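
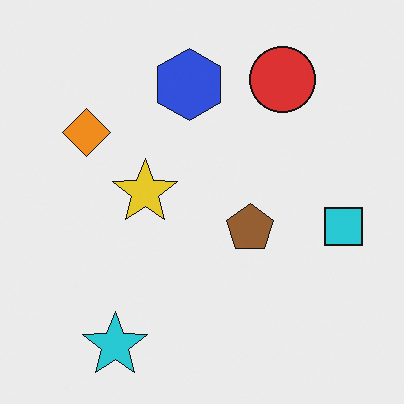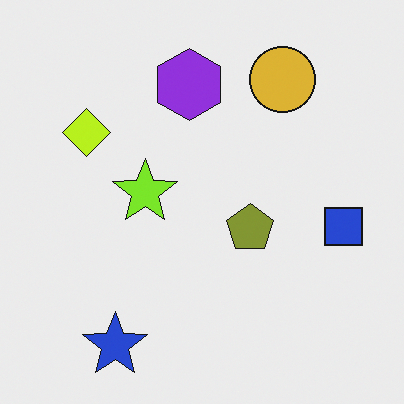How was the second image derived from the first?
This is the original image hue-shifted slightly.

Every shape's color has rotated by the same amount around the hue wheel — a uniform hue shift.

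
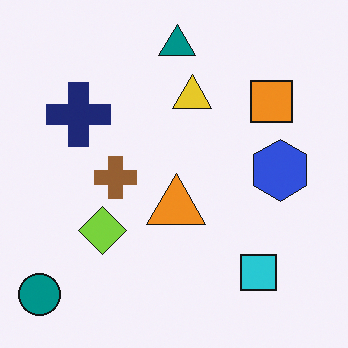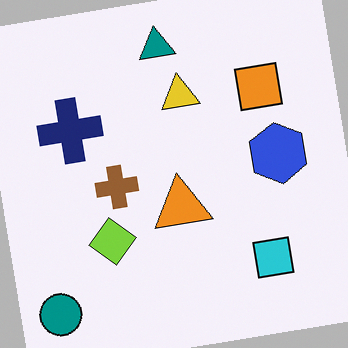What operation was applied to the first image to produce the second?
The second image is the first rotated counter-clockwise by a few degrees.

Every shape is tilted by the same angle and the image corners show triangular fill wedges — a whole-image rotation by a non-right angle.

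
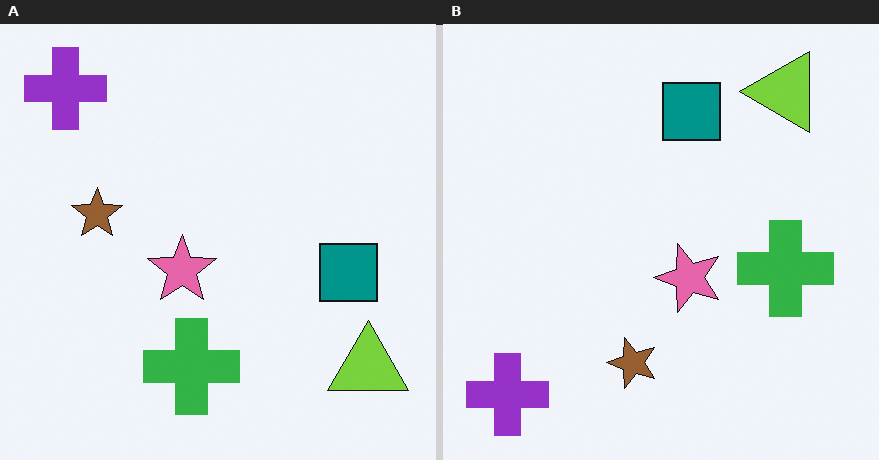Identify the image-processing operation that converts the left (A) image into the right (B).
This is the original image rotated 90° counter-clockwise.

The purple cross sits in the top-left of the left (A) image and the bottom-left of the right (B) — consistent with a whole-image 90° counter-clockwise rotation.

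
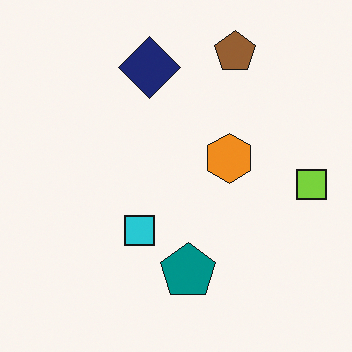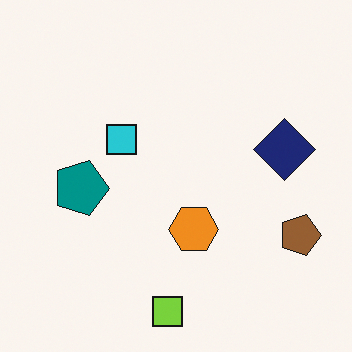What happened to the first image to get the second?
It was rotated 90° clockwise.

The brown pentagon sits in the top-right of the first image and the bottom-right of the second — consistent with a whole-image 90° clockwise rotation.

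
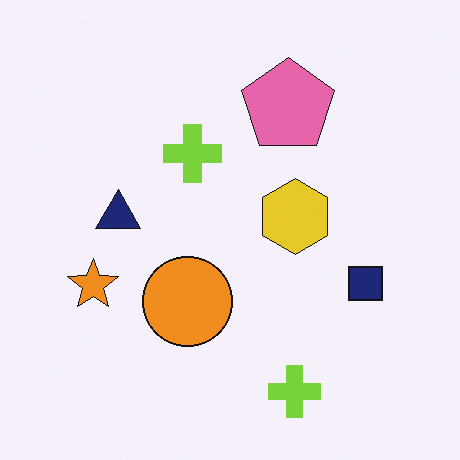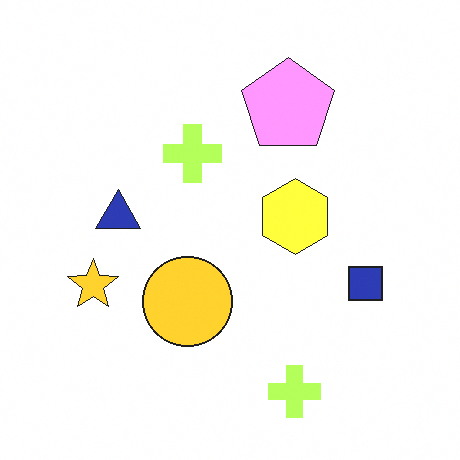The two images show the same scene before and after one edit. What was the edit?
Noticeably brightened.

Every pixel — background and shapes alike — is uniformly brightened.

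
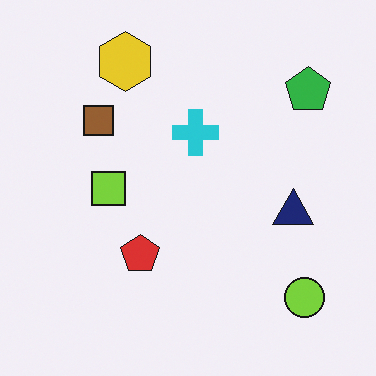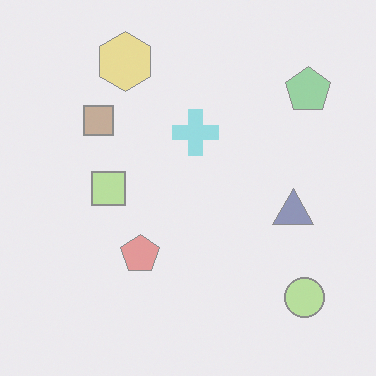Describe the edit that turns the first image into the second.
The second image is the first given much lower contrast.

Tones are pushed toward mid-grey across the whole image — a global contrast change.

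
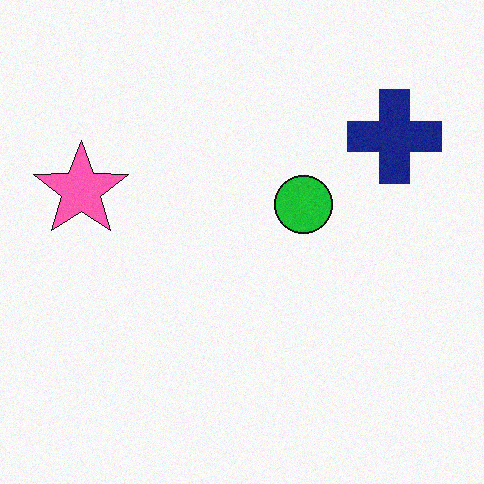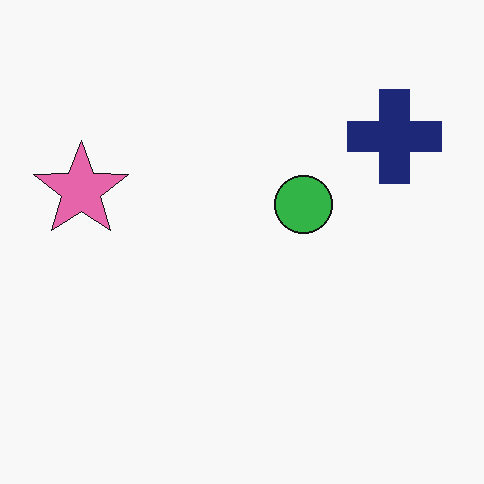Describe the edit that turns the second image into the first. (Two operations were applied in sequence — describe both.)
The transformation is: slightly oversaturated, then degraded with light additive noise.

All colors are more vivid — a global saturation change. Random speckle covers the whole image, including the flat background.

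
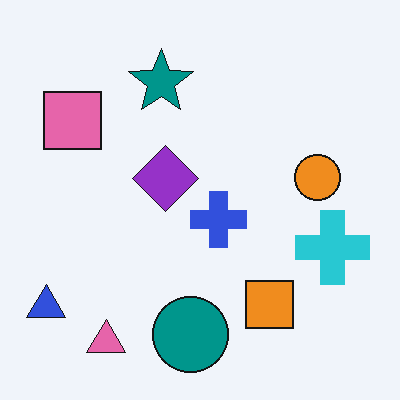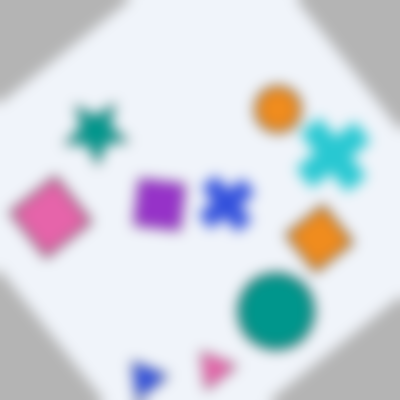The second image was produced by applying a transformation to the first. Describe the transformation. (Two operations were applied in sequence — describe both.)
This is the original image rotated counter-clockwise by a large amount — several tens of degrees, then strongly gaussian-blurred.

Every shape is tilted by the same angle and the image corners show triangular fill wedges — a whole-image rotation by a non-right angle. Shape edges and outlines are uniformly softened across the whole image.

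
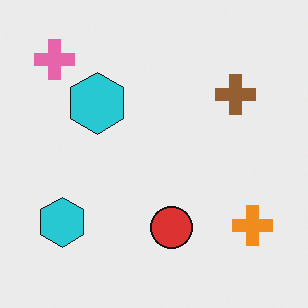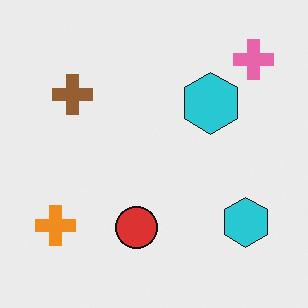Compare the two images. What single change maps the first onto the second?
It was flipped horizontally (left ↔ right).

The pink cross is in the top-left of the first image and the top-right of the second — shapes on opposite sides of the vertical midline have swapped in a mirror flip.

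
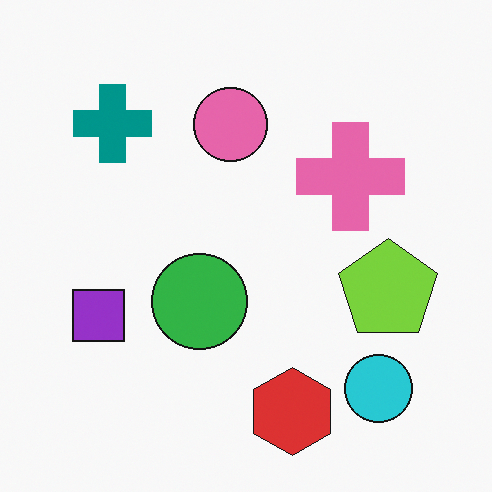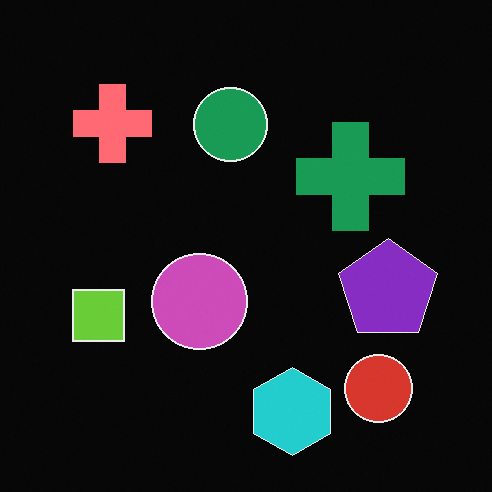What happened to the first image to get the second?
Color-inverted (negative).

The light background has become dark and every shape's color is its complement — a photographic negative.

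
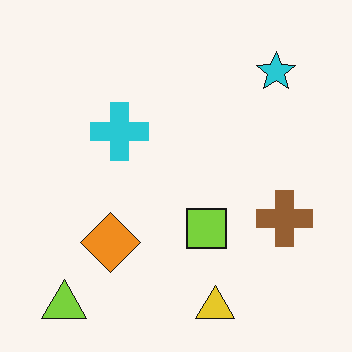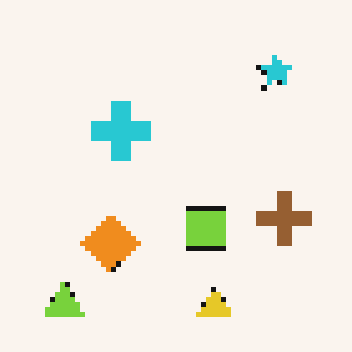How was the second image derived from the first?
The image was lightly pixelated (a mild mosaic effect).

Shapes are reduced to large square blocks; fine edges and outlines are lost — a downscale-then-upscale (mosaic) effect.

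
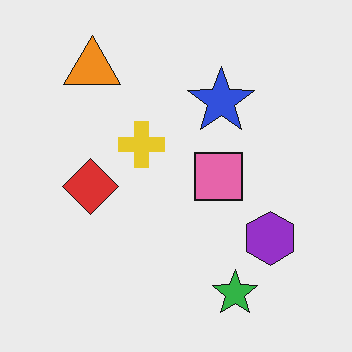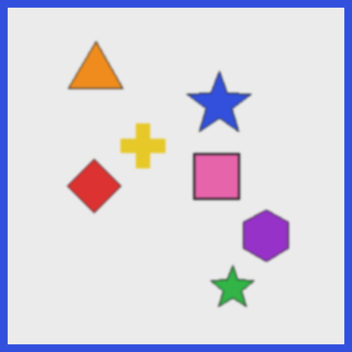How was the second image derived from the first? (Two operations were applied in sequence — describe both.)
The second image is the first slightly softened, then framed with a blue border.

Shape edges and outlines are uniformly softened across the whole image. A solid blue frame runs around the edge of the second image, with the content slightly shrunk inside it.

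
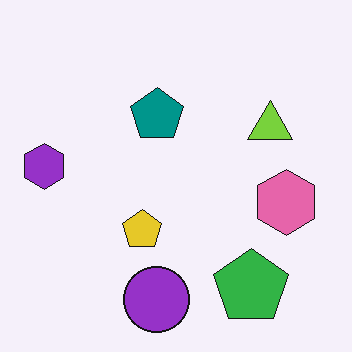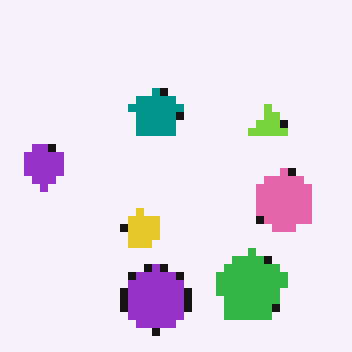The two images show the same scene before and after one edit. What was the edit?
The transformation is: moderately pixelated.

Shapes are reduced to large square blocks; fine edges and outlines are lost — a downscale-then-upscale (mosaic) effect.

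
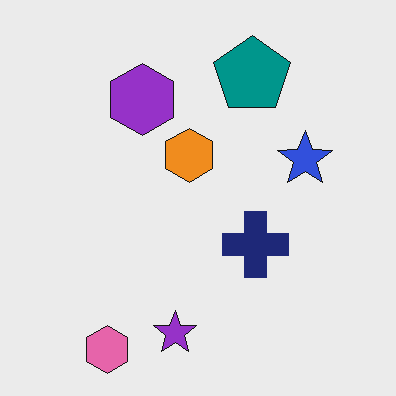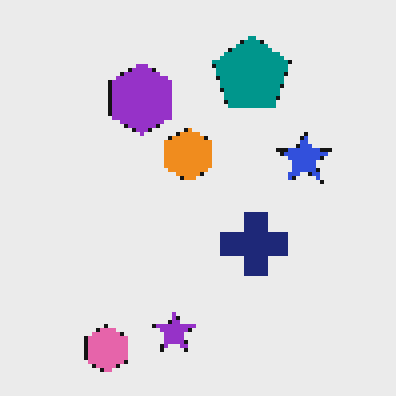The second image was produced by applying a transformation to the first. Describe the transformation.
Mildly pixelated.

Shapes are reduced to large square blocks; fine edges and outlines are lost — a downscale-then-upscale (mosaic) effect.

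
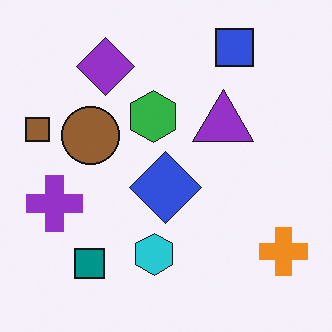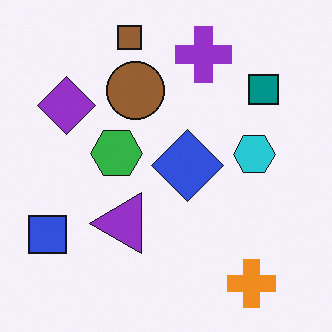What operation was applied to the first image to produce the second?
The second image is the first transposed (reflected across the top-left ↔ bottom-right diagonal).

Shapes have swapped their row and column positions — what was in the top-right is now in the bottom-left — a diagonal reflection.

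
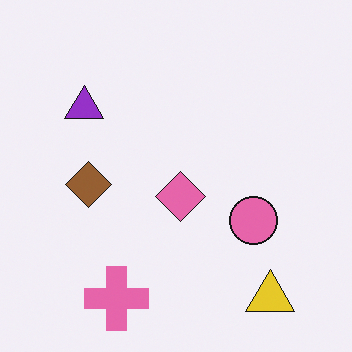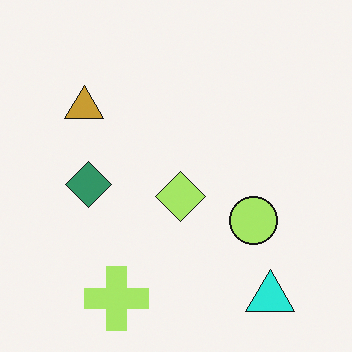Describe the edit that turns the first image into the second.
The transformation is: hue-shifted through roughly a third of the color wheel.

Every shape's color has rotated by the same amount around the hue wheel — a uniform hue shift.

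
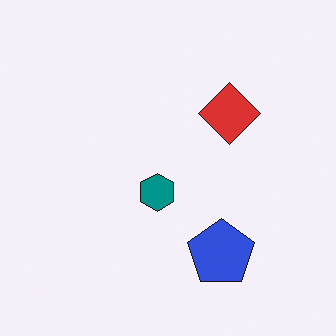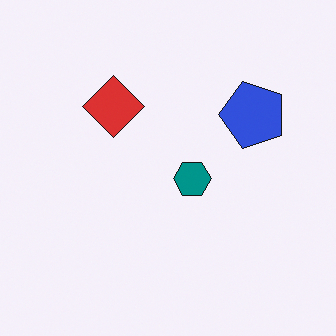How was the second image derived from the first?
The second image is the first rotated 90° counter-clockwise.

The blue pentagon sits in the bottom of the first image and the right of the second — consistent with a whole-image 90° counter-clockwise rotation.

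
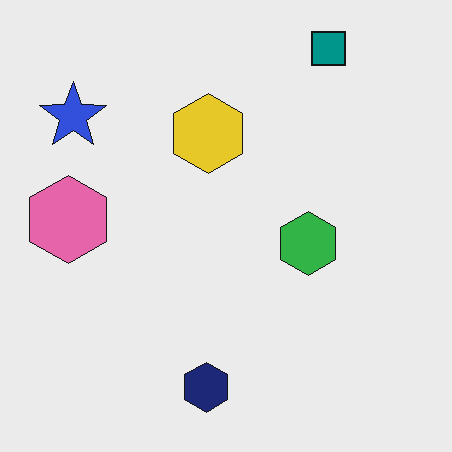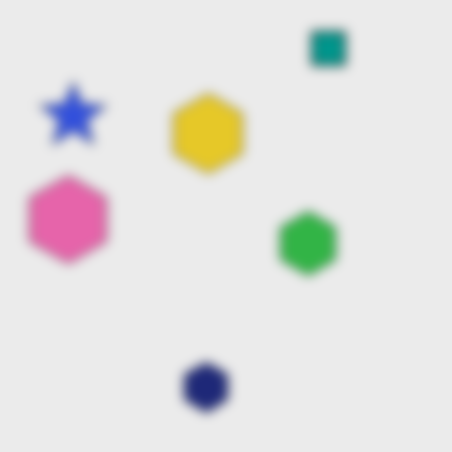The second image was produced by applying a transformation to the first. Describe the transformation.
This is the original image heavily blurred.

Shape edges and outlines are uniformly softened across the whole image.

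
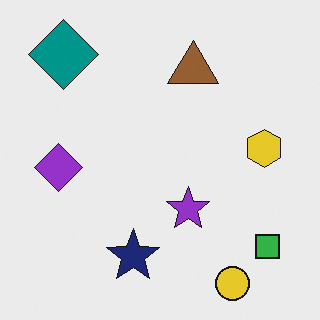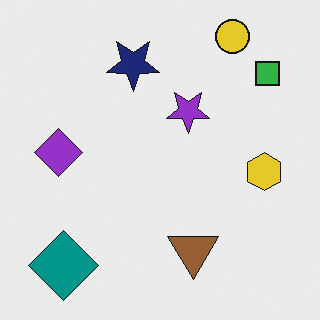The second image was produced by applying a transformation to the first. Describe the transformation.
The transformation is: flipped vertically (top ↔ bottom).

The yellow circle is in the bottom-right of the first image and the top-right of the second — shapes on opposite sides of the horizontal midline have swapped in a mirror flip.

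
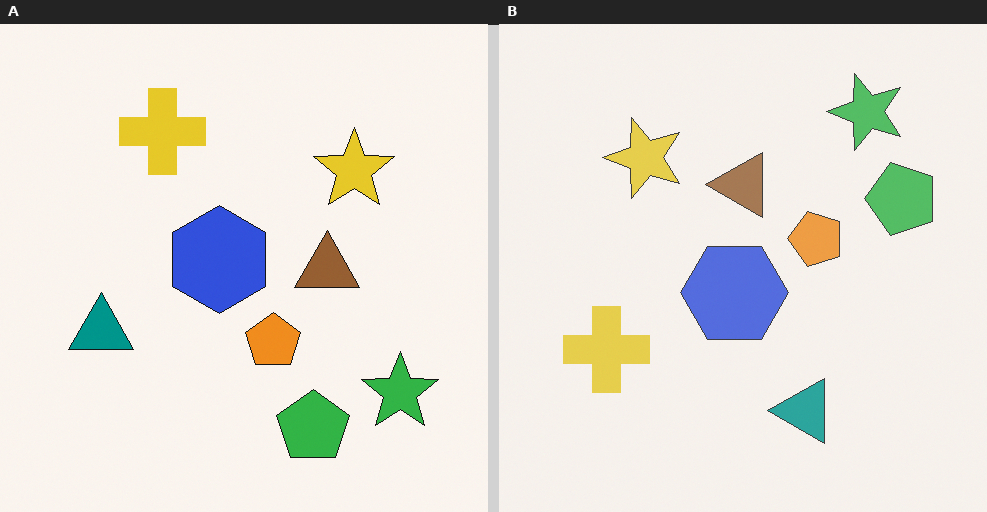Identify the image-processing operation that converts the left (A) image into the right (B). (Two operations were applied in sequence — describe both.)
Rotated 90° counter-clockwise, then given slightly reduced contrast.

The green star sits in the bottom-right of the left (A) image and the top-right of the right (B) — consistent with a whole-image 90° counter-clockwise rotation. Tones are pushed toward mid-grey across the whole image — a global contrast change.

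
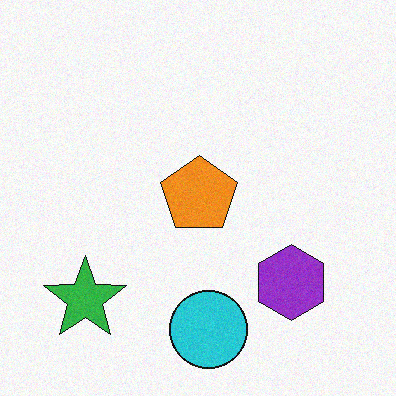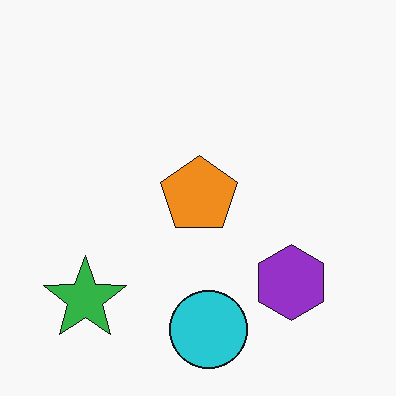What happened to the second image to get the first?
The transformation is: degraded with a light layer of grain.

Random speckle covers the whole image, including the flat background.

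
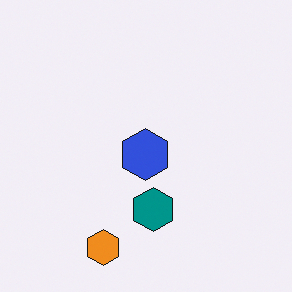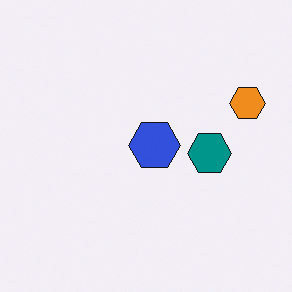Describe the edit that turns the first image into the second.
This is the original image transposed (reflected across the top-left ↔ bottom-right diagonal).

Shapes have swapped their row and column positions — what was in the top-right is now in the bottom-left — a diagonal reflection.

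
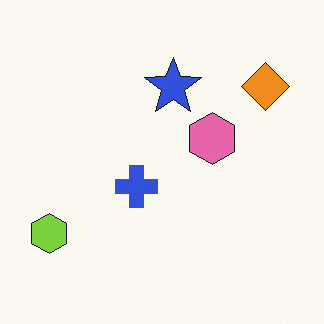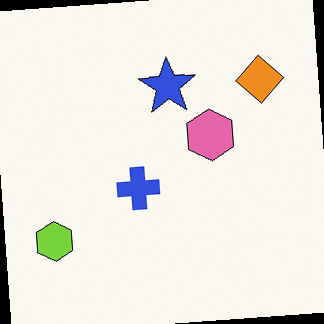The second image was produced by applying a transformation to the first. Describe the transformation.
The image was rotated counter-clockwise by a slight angle.

Every shape is tilted by the same angle and the image corners show triangular fill wedges — a whole-image rotation by a non-right angle.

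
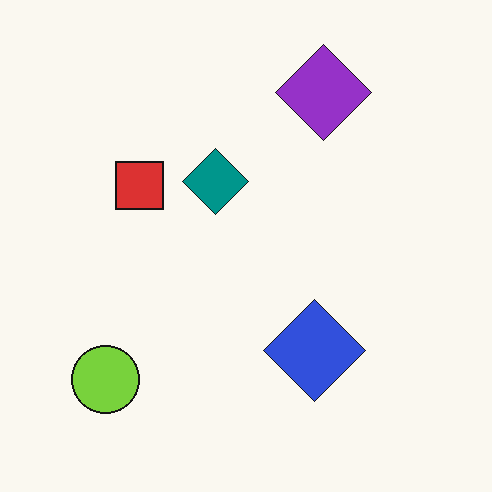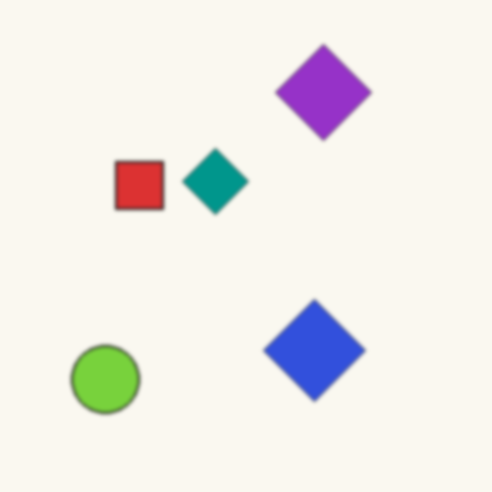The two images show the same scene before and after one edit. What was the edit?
It was lightly blurred.

Shape edges and outlines are uniformly softened across the whole image.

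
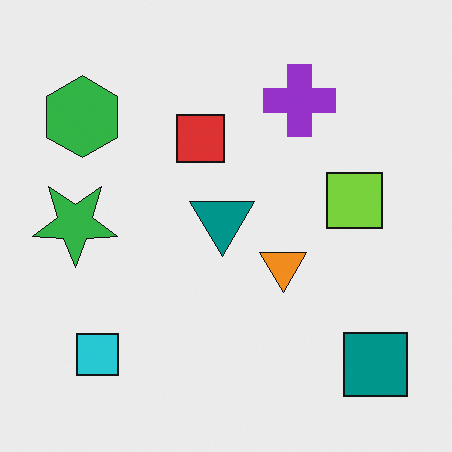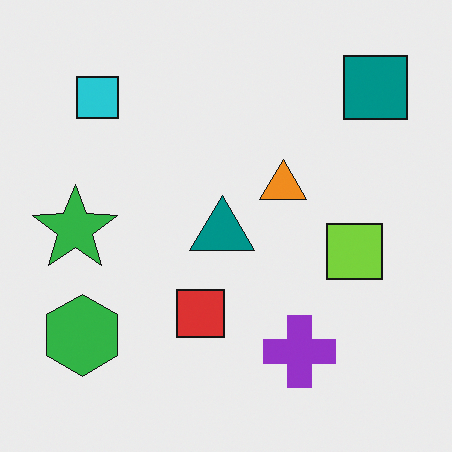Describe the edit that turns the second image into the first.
The transformation is: flipped vertically (top ↔ bottom).

The teal square is in the top-right of the second image and the bottom-right of the first — shapes on opposite sides of the horizontal midline have swapped in a mirror flip.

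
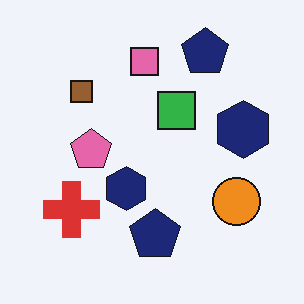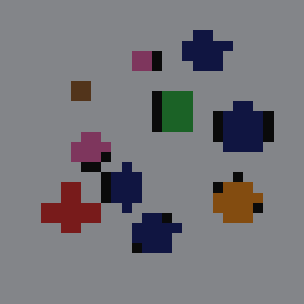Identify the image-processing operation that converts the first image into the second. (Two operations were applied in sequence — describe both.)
It was substantially darkened, then coarsely pixelated.

Every pixel — background and shapes alike — is uniformly darkened. Shapes are reduced to large square blocks; fine edges and outlines are lost — a downscale-then-upscale (mosaic) effect.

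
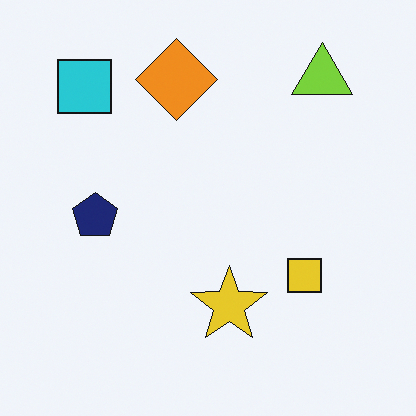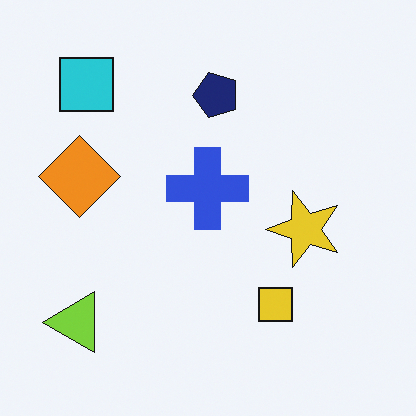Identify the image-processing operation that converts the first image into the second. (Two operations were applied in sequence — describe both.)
Transposed (reflected across the top-left ↔ bottom-right diagonal), then overlaid with an additional blue cross.

Shapes have swapped their row and column positions — what was in the top-right is now in the bottom-left — a diagonal reflection. A blue cross appears in the second image that is absent from the first.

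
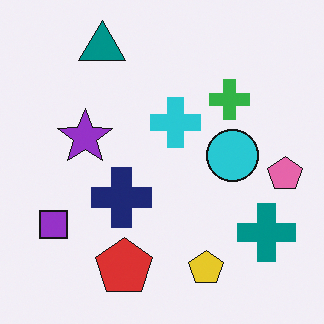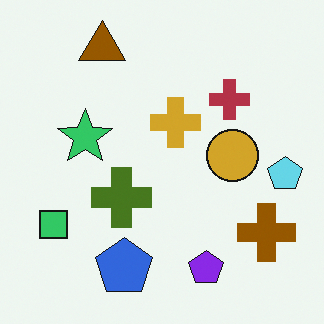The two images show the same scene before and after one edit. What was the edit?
Hue-shifted through roughly half the color wheel.

Every shape's color has rotated by the same amount around the hue wheel — a uniform hue shift.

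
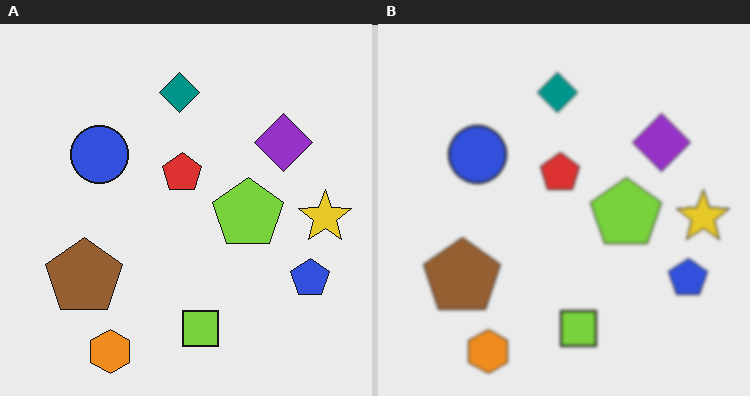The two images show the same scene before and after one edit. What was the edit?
The image was slightly softened.

Shape edges and outlines are uniformly softened across the whole image.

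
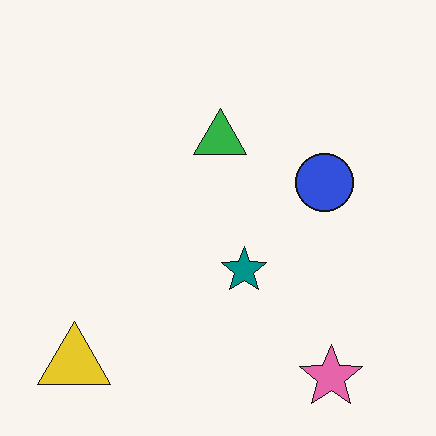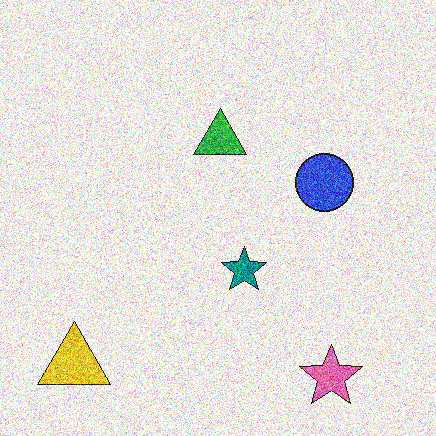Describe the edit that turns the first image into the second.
The second image is the first degraded with heavy additive noise.

Random speckle covers the whole image, including the flat background.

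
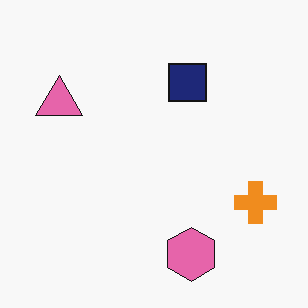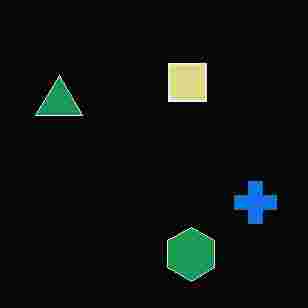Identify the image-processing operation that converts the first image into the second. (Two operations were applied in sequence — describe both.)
The transformation is: heavily JPEG-compressed with obvious blocking artifacts, then color-inverted (negative).

Blocky 8×8 compression artifacts appear around shape edges and the flat background shows ringing — characteristic JPEG degradation. The light background has become dark and every shape's color is its complement — a photographic negative.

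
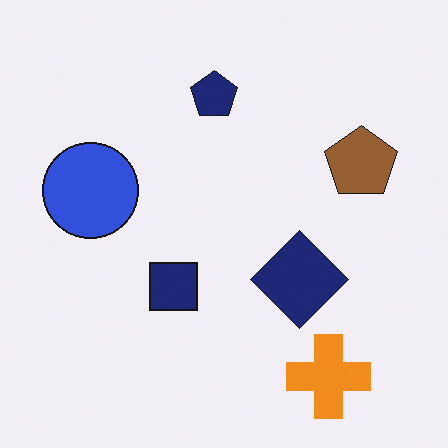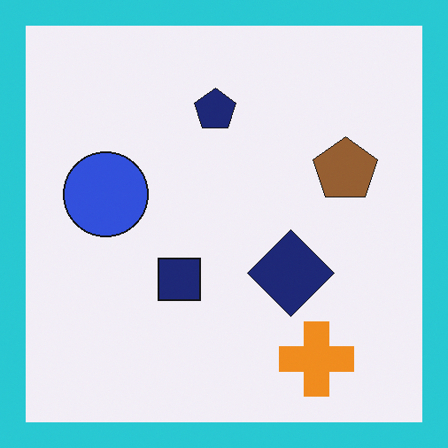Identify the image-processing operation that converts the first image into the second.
It was framed with a cyan border.

A solid cyan frame runs around the edge of the second image, with the content slightly shrunk inside it.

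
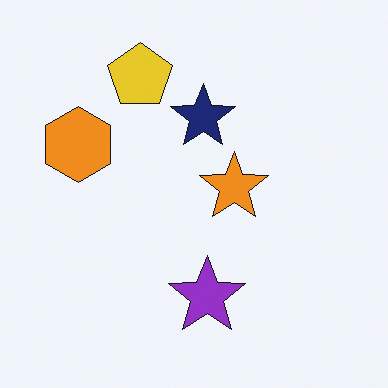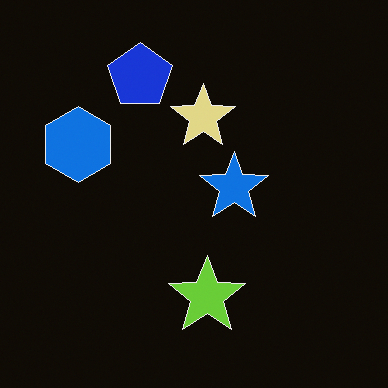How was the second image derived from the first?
It was color-inverted (negative).

The light background has become dark and every shape's color is its complement — a photographic negative.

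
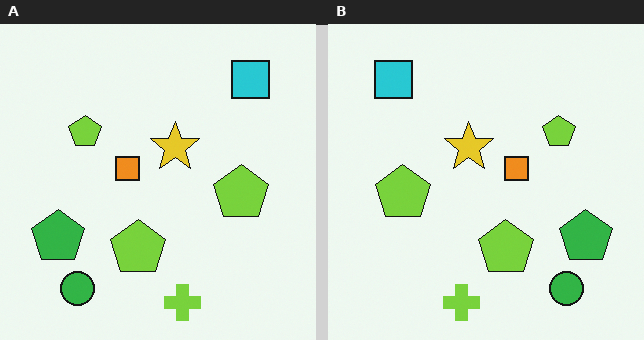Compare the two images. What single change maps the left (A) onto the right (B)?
Flipped horizontally (left ↔ right).

The green pentagon is in the bottom-left of the left (A) image and the bottom-right of the right (B) — shapes on opposite sides of the vertical midline have swapped in a mirror flip.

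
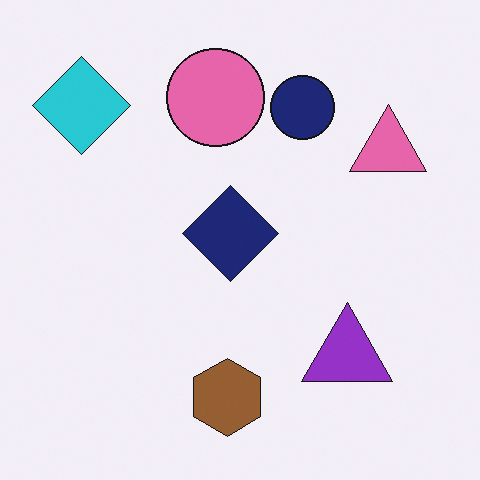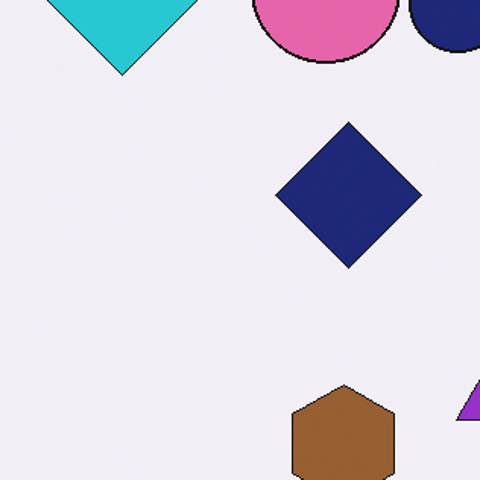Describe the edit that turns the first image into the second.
It was cropped slightly and scaled back up.

The visible shapes are larger and the field of view is narrower; shapes near the original edges may be partly or wholly outside the frame — a crop-and-rescale.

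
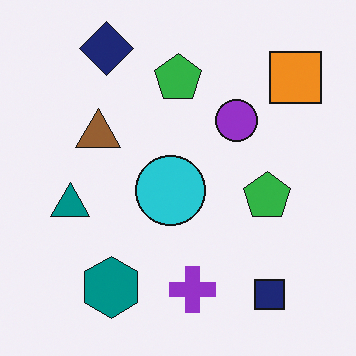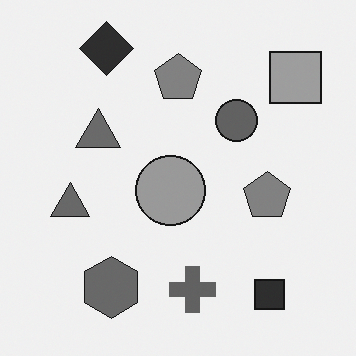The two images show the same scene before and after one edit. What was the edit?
The second image is the first converted to grayscale.

All color is removed — every shape is now a shade of grey.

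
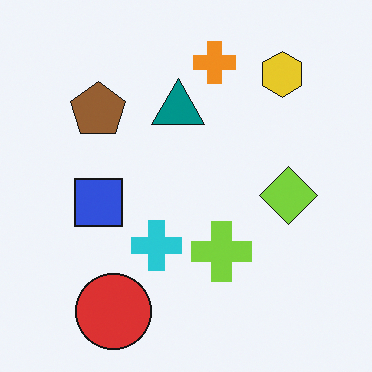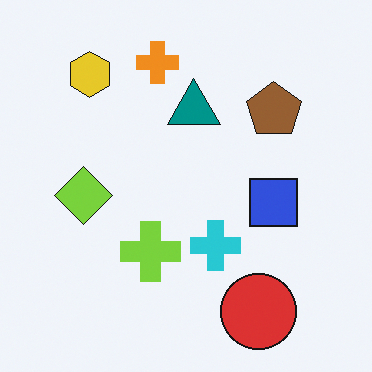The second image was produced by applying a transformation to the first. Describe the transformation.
The second image is the first flipped horizontally (left ↔ right).

The lime diamond is in the right of the first image and the left of the second — shapes on opposite sides of the vertical midline have swapped in a mirror flip.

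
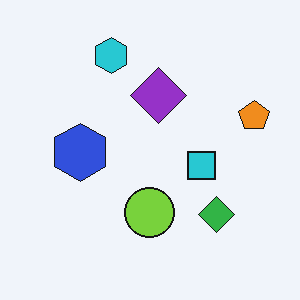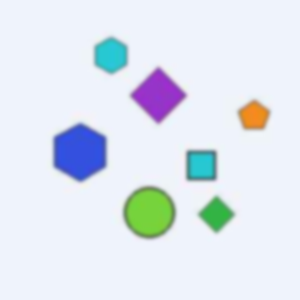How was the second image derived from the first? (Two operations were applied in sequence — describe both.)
The second image is the first given moderate JPEG compression, then given a subtle gaussian blur.

Blocky 8×8 compression artifacts appear around shape edges and the flat background shows ringing — characteristic JPEG degradation. Shape edges and outlines are uniformly softened across the whole image.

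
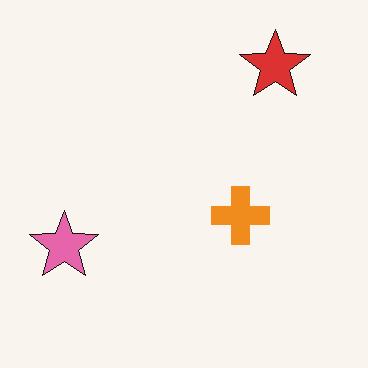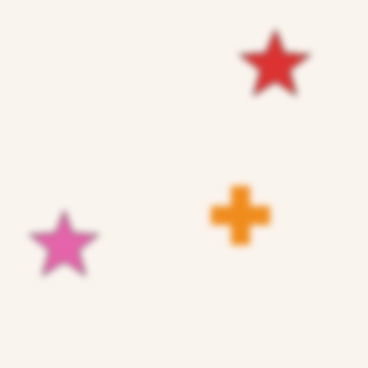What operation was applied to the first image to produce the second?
It was noticeably gaussian-blurred.

Shape edges and outlines are uniformly softened across the whole image.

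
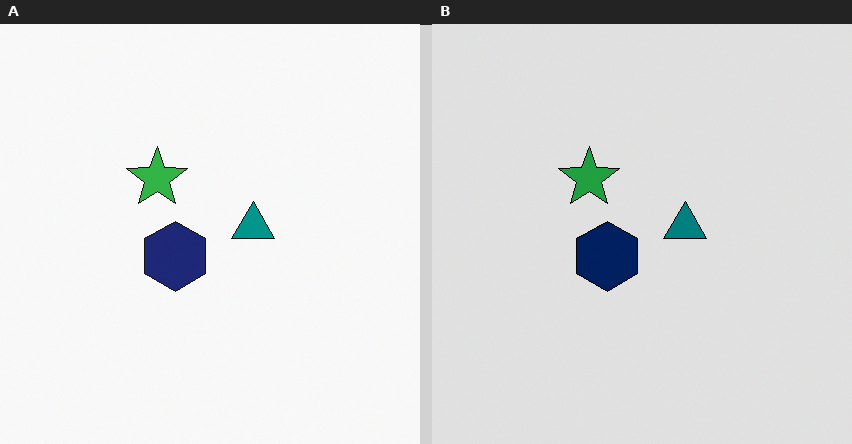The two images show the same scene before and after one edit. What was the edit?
The right (B) image is the left (A) posterized to a reduced palette.

Each flat color has snapped to a coarser quantized level — most visibly, the near-white background has dropped to a flat grey.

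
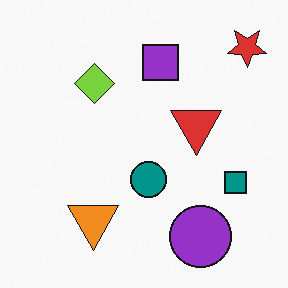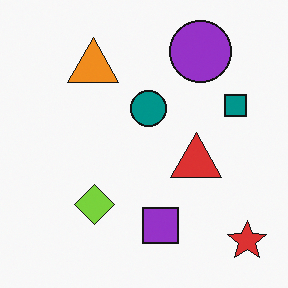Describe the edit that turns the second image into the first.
Flipped vertically (top ↔ bottom).

The red star is in the bottom-right of the second image and the top-right of the first — shapes on opposite sides of the horizontal midline have swapped in a mirror flip.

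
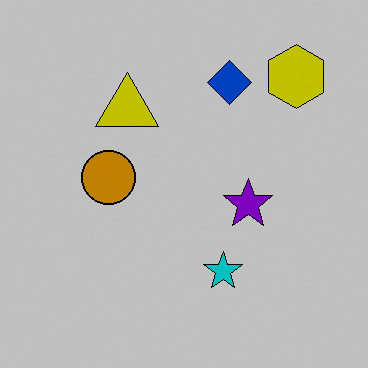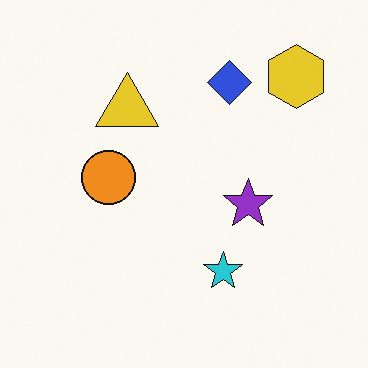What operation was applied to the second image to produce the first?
The image was aggressively posterized.

Each flat color has snapped to a coarser quantized level — most visibly, the near-white background has dropped to a flat grey.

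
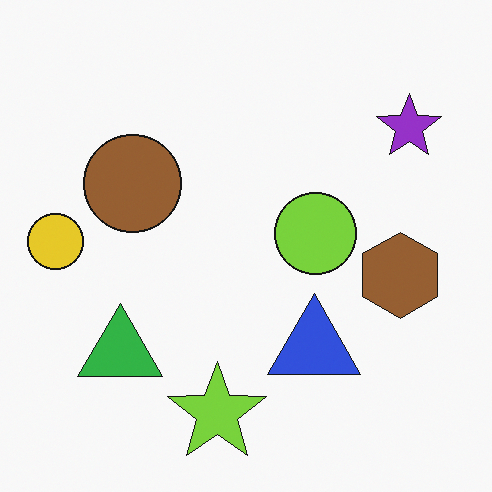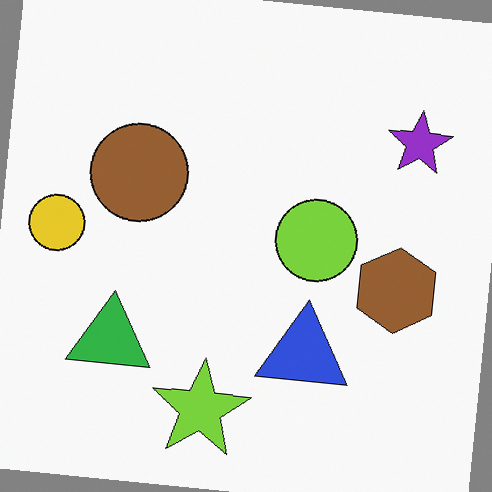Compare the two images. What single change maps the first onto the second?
Rotated clockwise by a slight angle.

Every shape is tilted by the same angle and the image corners show triangular fill wedges — a whole-image rotation by a non-right angle.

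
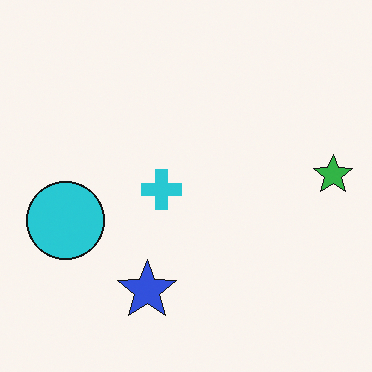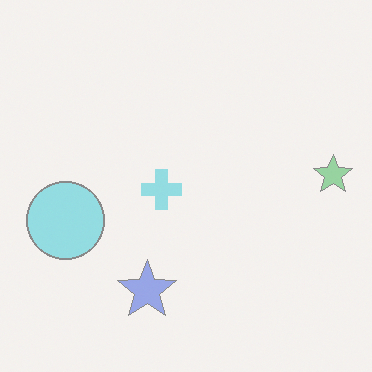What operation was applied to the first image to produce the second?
The image was washed out (contrast reduced).

Tones are pushed toward mid-grey across the whole image — a global contrast change.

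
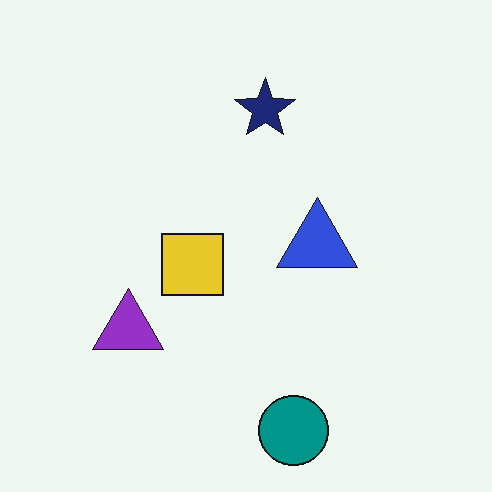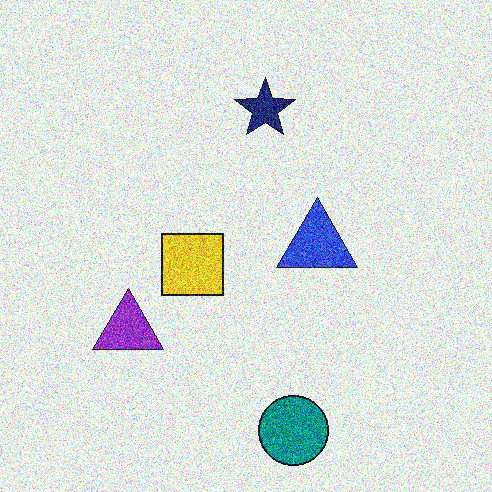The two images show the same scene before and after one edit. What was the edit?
The transformation is: degraded with a thick layer of grain.

Random speckle covers the whole image, including the flat background.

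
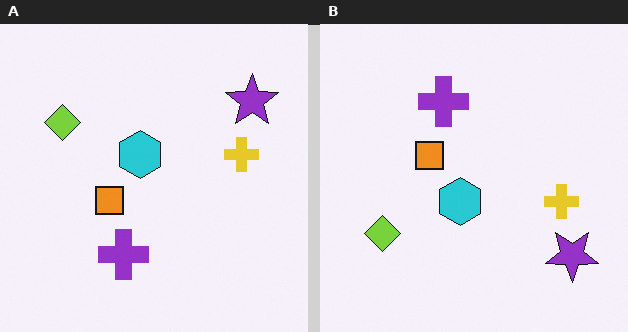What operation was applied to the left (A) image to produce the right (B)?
Flipped vertically (top ↔ bottom).

The purple star is in the top-right of the left (A) image and the bottom-right of the right (B) — shapes on opposite sides of the horizontal midline have swapped in a mirror flip.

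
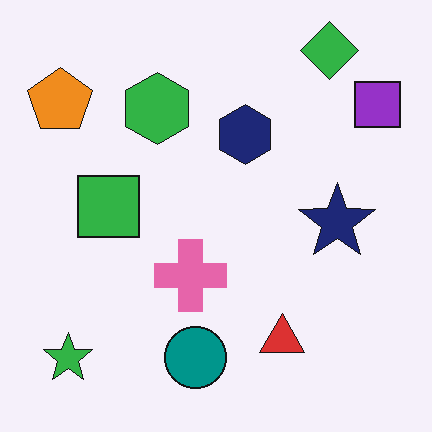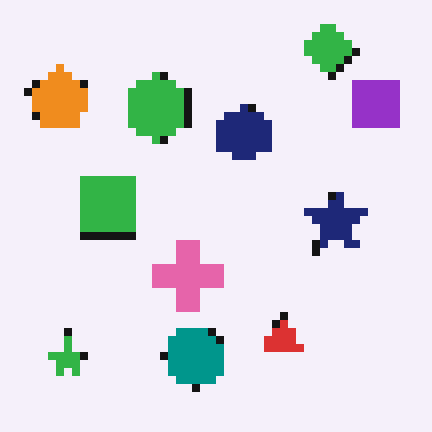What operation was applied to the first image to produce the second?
The image was moderately pixelated.

Shapes are reduced to large square blocks; fine edges and outlines are lost — a downscale-then-upscale (mosaic) effect.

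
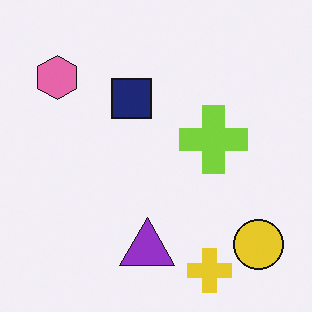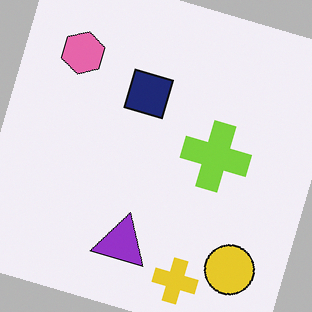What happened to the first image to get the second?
This is the original image rotated clockwise by a moderate amount.

Every shape is tilted by the same angle and the image corners show triangular fill wedges — a whole-image rotation by a non-right angle.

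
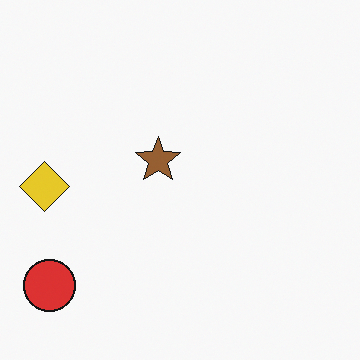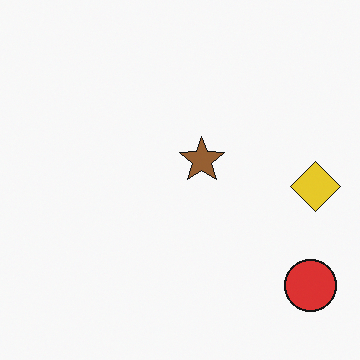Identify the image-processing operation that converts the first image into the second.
The second image is the first flipped horizontally (left ↔ right).

The yellow diamond is in the left of the first image and the right of the second — shapes on opposite sides of the vertical midline have swapped in a mirror flip.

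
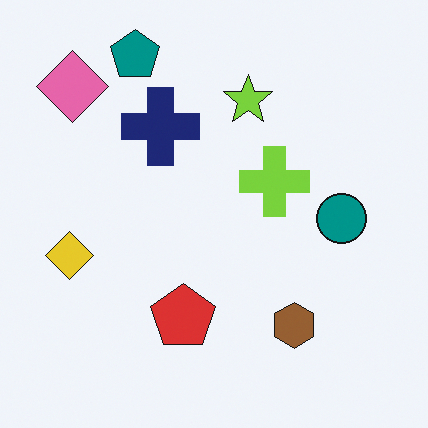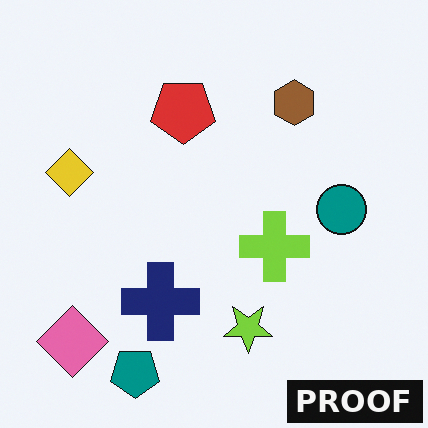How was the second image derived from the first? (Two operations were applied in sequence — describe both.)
It was flipped vertically (top ↔ bottom), then watermarked with the text "PROOF" in the lower-right corner.

The teal pentagon is in the top-left of the first image and the bottom-left of the second — shapes on opposite sides of the horizontal midline have swapped in a mirror flip. A dark label reading "PROOF" appears in the lower-right corner.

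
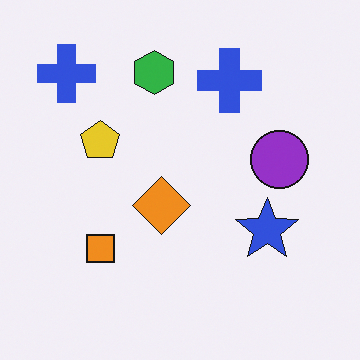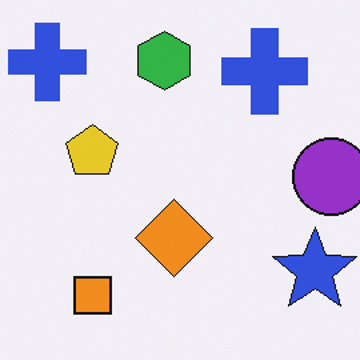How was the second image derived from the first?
The second image is the first cropped to a modestly smaller region and rescaled.

The visible shapes are larger and the field of view is narrower; shapes near the original edges may be partly or wholly outside the frame — a crop-and-rescale.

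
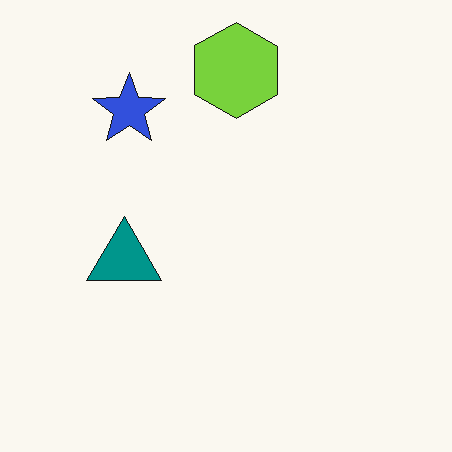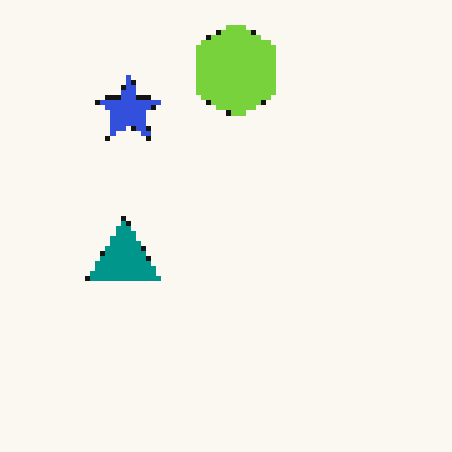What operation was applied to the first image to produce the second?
It was mildly pixelated.

Shapes are reduced to large square blocks; fine edges and outlines are lost — a downscale-then-upscale (mosaic) effect.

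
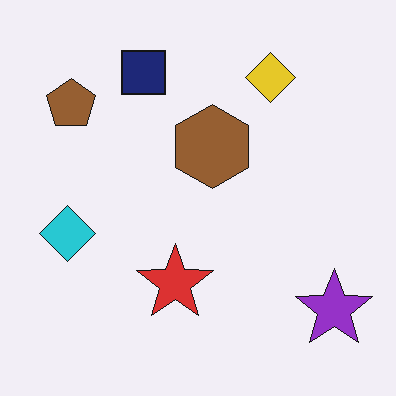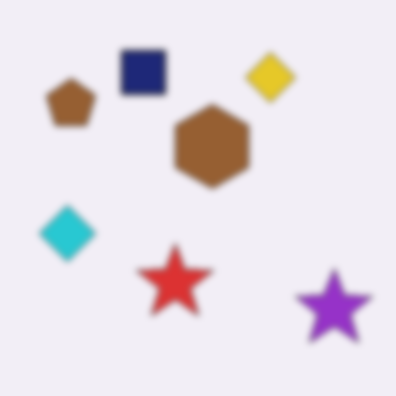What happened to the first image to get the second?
The transformation is: moderately blurred.

Shape edges and outlines are uniformly softened across the whole image.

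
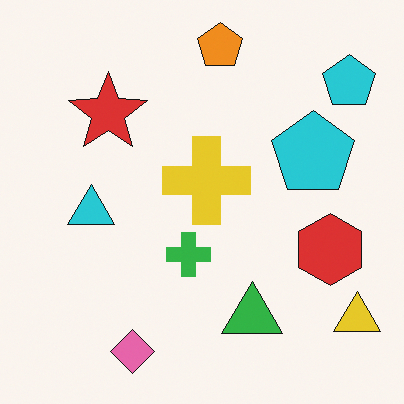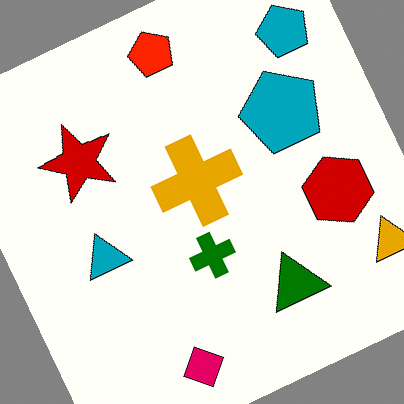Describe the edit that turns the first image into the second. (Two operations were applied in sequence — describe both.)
The transformation is: given much higher contrast, then rotated counter-clockwise by a clearly visible amount.

Tones are pushed away from mid-grey across the whole image — a global contrast change. Every shape is tilted by the same angle and the image corners show triangular fill wedges — a whole-image rotation by a non-right angle.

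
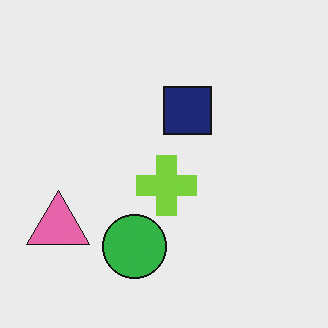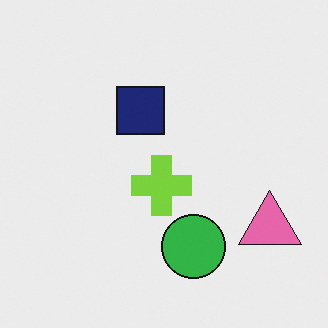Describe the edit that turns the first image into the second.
Flipped horizontally (left ↔ right).

The pink triangle is in the bottom-left of the first image and the bottom-right of the second — shapes on opposite sides of the vertical midline have swapped in a mirror flip.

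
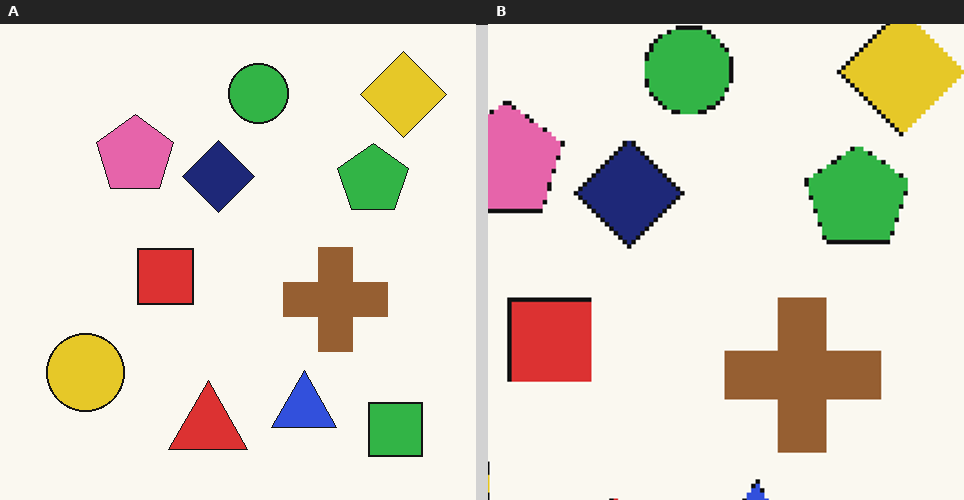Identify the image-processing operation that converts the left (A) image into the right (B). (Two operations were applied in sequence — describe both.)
Lightly pixelated (a mild mosaic effect), then cropped to a modestly smaller region and rescaled.

Shapes are reduced to large square blocks; fine edges and outlines are lost — a downscale-then-upscale (mosaic) effect. The visible shapes are larger and the field of view is narrower; shapes near the original edges may be partly or wholly outside the frame — a crop-and-rescale.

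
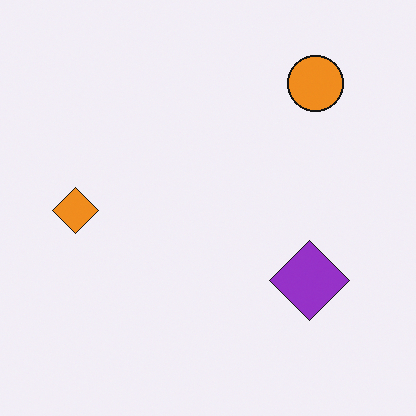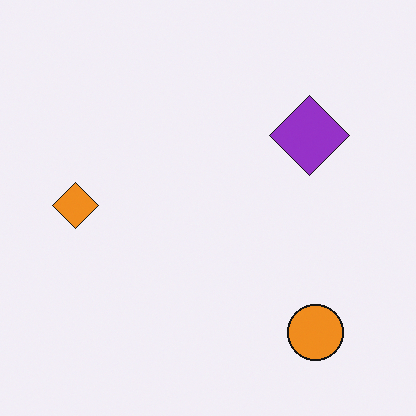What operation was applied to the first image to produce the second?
This is the original image flipped vertically (top ↔ bottom).

The orange circle is in the top-right of the first image and the bottom-right of the second — shapes on opposite sides of the horizontal midline have swapped in a mirror flip.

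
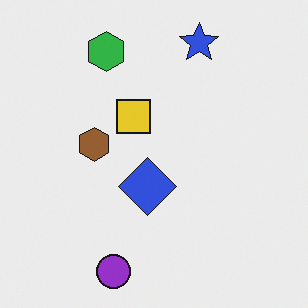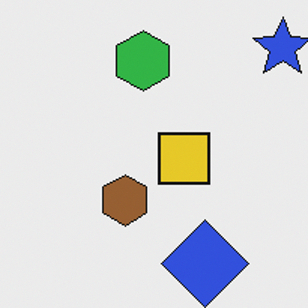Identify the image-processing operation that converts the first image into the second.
The second image is the first cropped slightly and scaled back up.

The visible shapes are larger and the field of view is narrower; shapes near the original edges may be partly or wholly outside the frame — a crop-and-rescale.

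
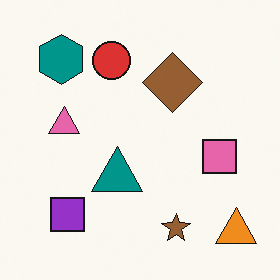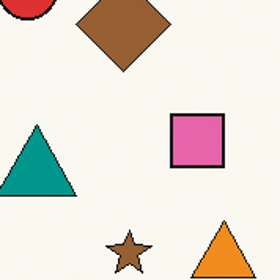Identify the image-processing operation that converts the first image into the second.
It was cropped to a modestly smaller region and rescaled.

The visible shapes are larger and the field of view is narrower; shapes near the original edges may be partly or wholly outside the frame — a crop-and-rescale.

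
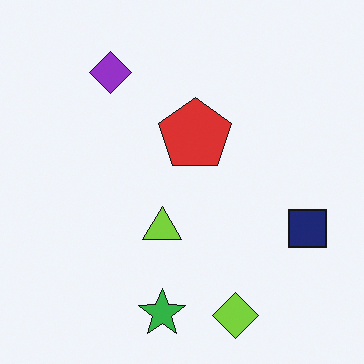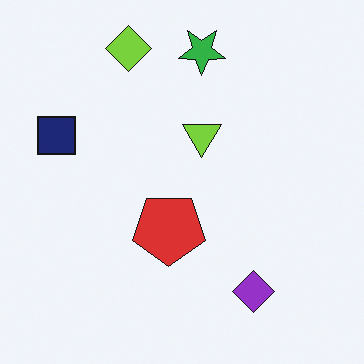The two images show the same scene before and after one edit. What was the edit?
This is the original image rotated 180°.

The lime diamond sits in the bottom of the first image and the top of the second — consistent with a whole-image 180° rotation.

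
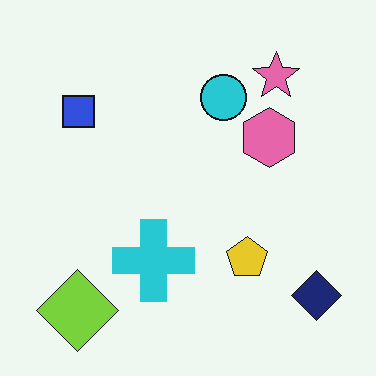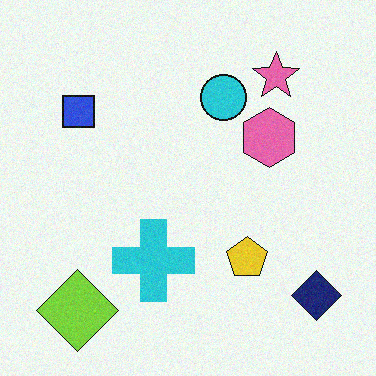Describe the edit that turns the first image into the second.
The transformation is: degraded with a light layer of grain.

Random speckle covers the whole image, including the flat background.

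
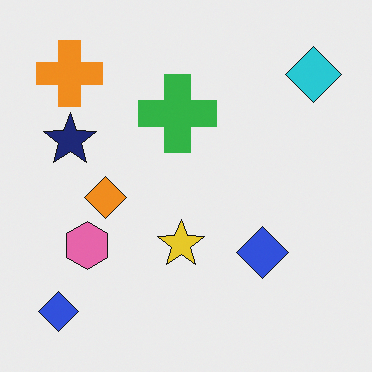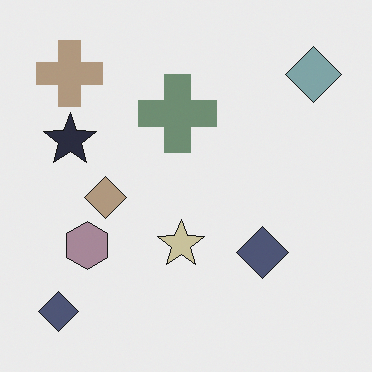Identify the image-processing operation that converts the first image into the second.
Made much more muted (saturation change).

All colors are more muted and greyish — a global saturation change.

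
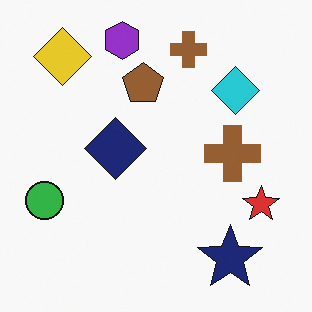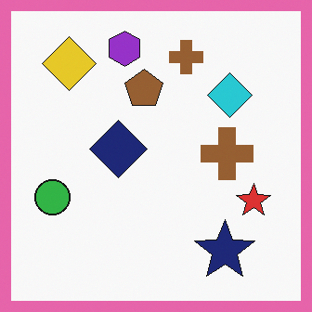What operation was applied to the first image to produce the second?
The second image is the first framed with a pink border.

A solid pink frame runs around the edge of the second image, with the content slightly shrunk inside it.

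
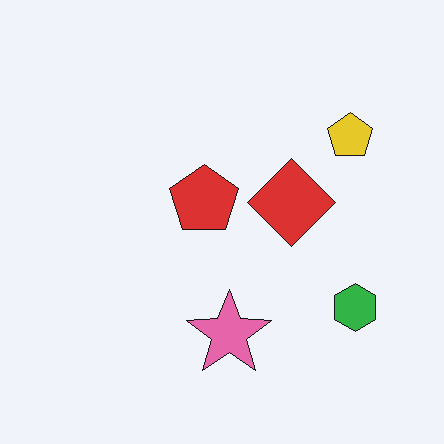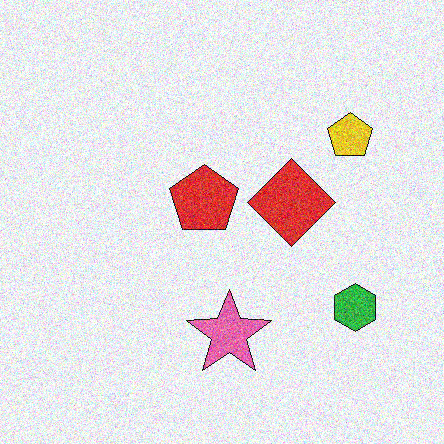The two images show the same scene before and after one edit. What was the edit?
The second image is the first degraded with strong gaussian noise.

Random speckle covers the whole image, including the flat background.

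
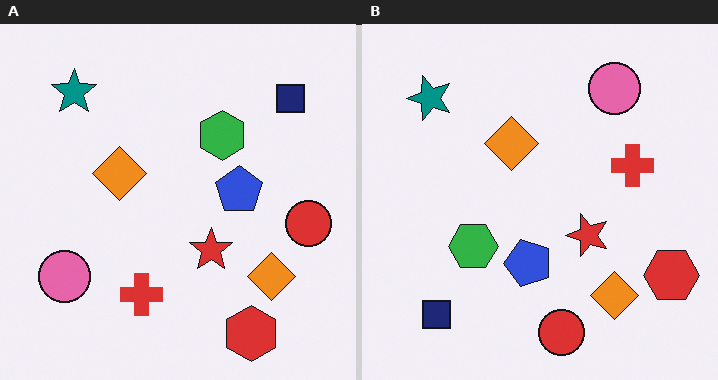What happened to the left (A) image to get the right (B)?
It was transposed (reflected across the top-left ↔ bottom-right diagonal).

Shapes have swapped their row and column positions — what was in the top-right is now in the bottom-left — a diagonal reflection.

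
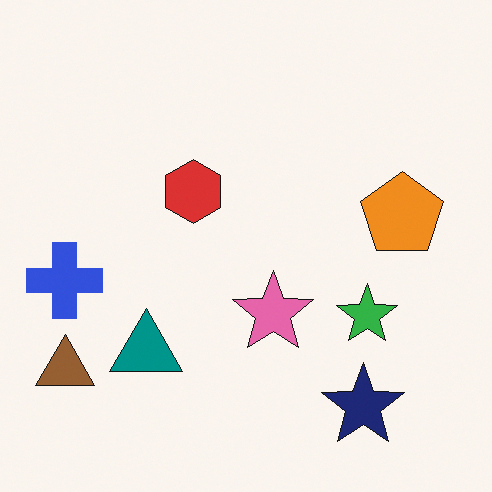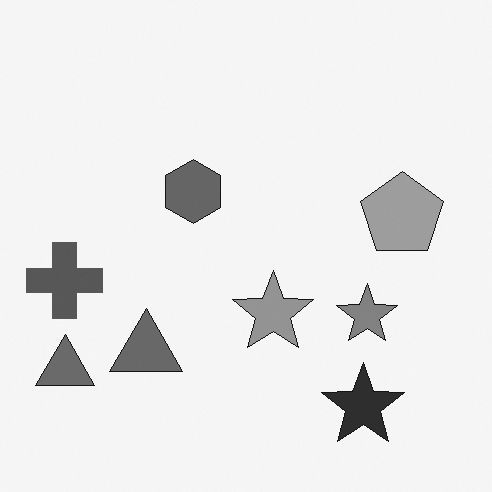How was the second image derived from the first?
This is the original image converted to grayscale.

All color is removed — every shape is now a shade of grey.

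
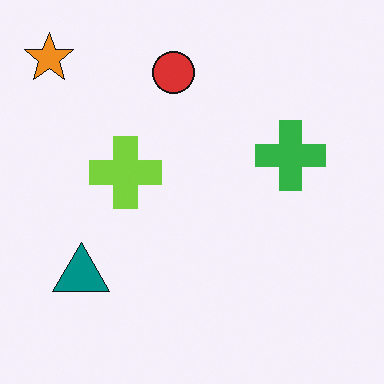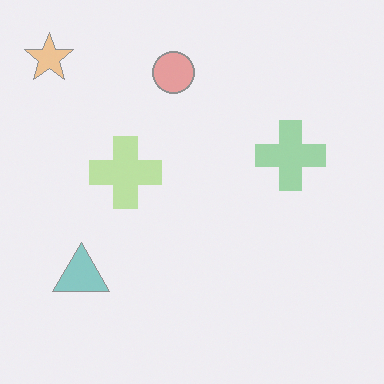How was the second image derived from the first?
The second image is the first given much lower contrast.

Tones are pushed toward mid-grey across the whole image — a global contrast change.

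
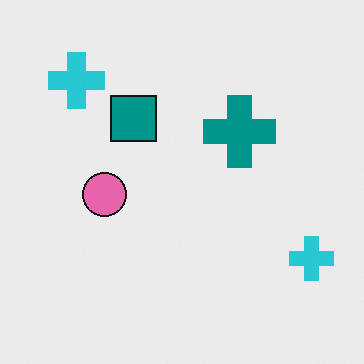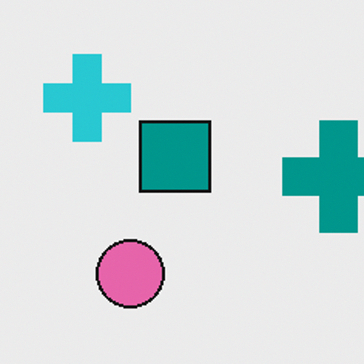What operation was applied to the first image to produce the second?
The image was cropped to a modestly smaller region and rescaled.

The visible shapes are larger and the field of view is narrower; shapes near the original edges may be partly or wholly outside the frame — a crop-and-rescale.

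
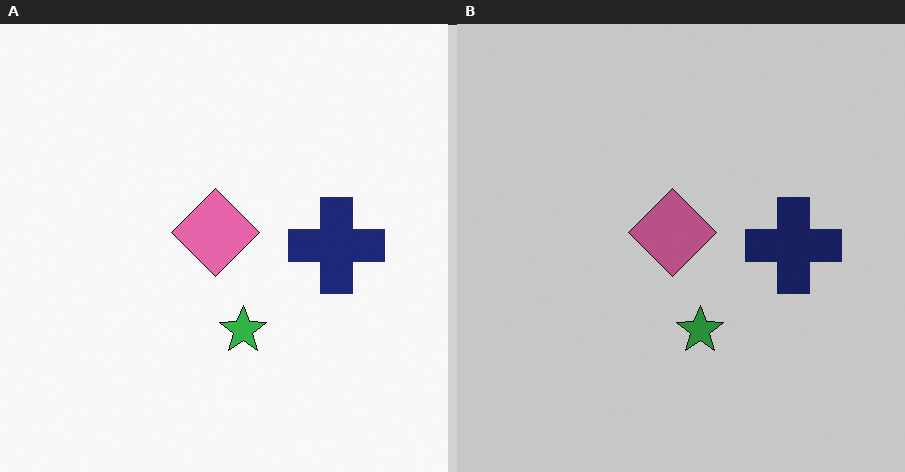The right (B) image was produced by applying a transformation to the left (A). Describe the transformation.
The image was slightly darkened.

Every pixel — background and shapes alike — is uniformly darkened.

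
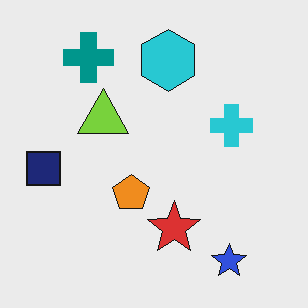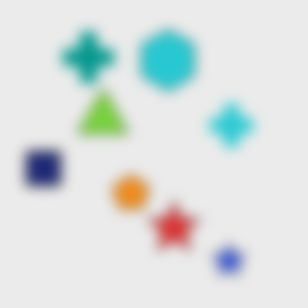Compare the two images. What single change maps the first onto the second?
The transformation is: strongly gaussian-blurred.

Shape edges and outlines are uniformly softened across the whole image.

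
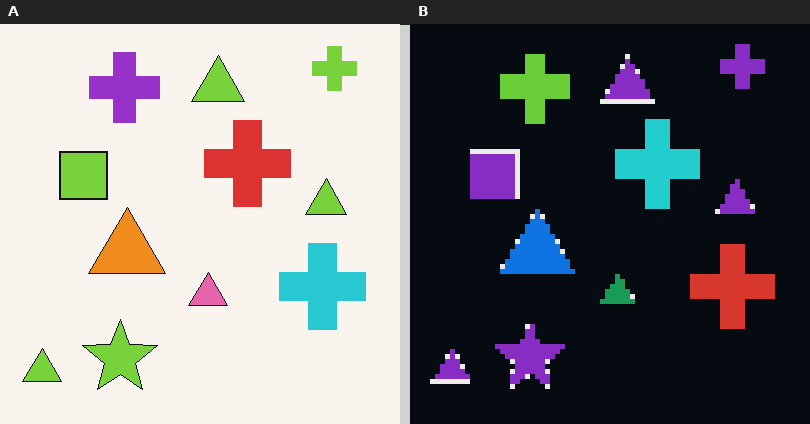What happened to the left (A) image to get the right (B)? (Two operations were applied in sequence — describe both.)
The right (B) image is the left (A) color-inverted (negative), then mildly pixelated.

The light background has become dark and every shape's color is its complement — a photographic negative. Shapes are reduced to large square blocks; fine edges and outlines are lost — a downscale-then-upscale (mosaic) effect.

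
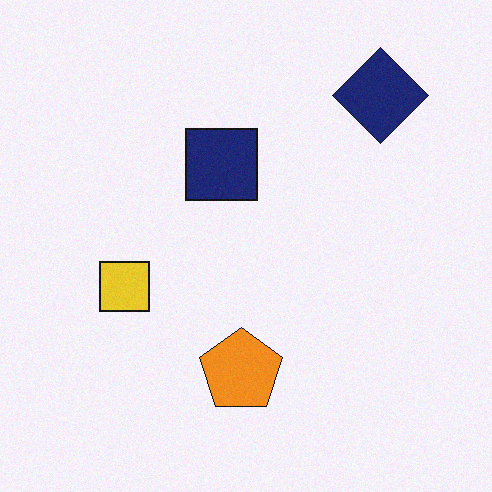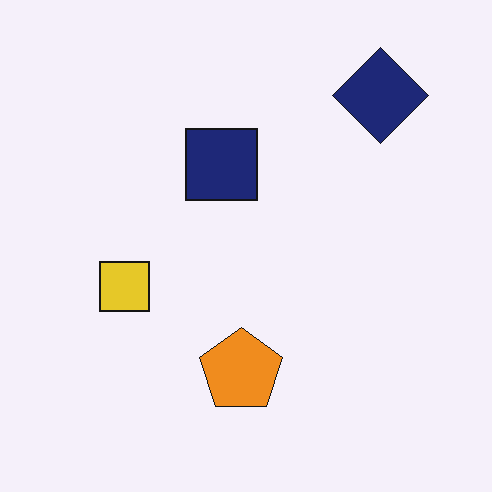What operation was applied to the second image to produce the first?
Degraded with a light layer of grain.

Random speckle covers the whole image, including the flat background.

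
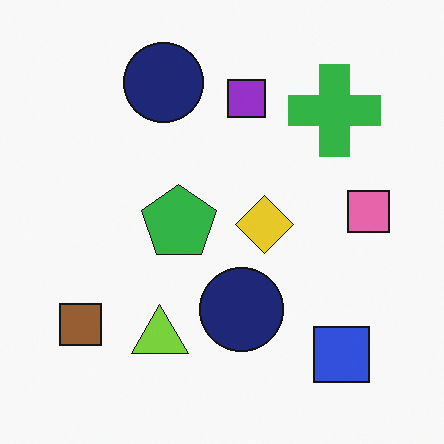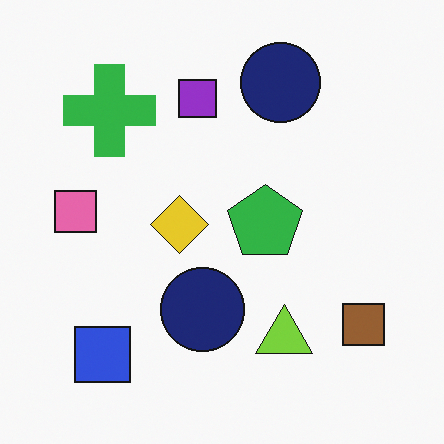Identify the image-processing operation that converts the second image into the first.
This is the original image flipped horizontally (left ↔ right).

The pink square is in the left of the second image and the right of the first — shapes on opposite sides of the vertical midline have swapped in a mirror flip.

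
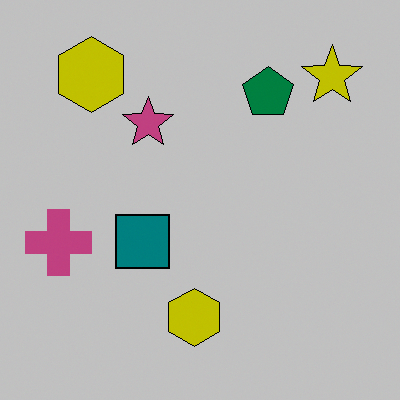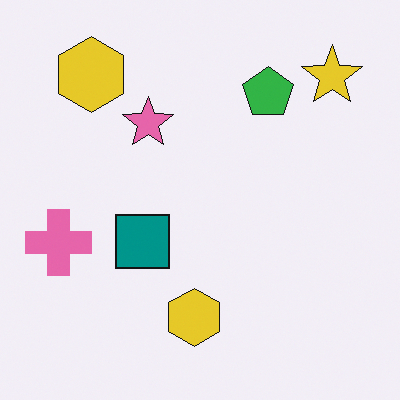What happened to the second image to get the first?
Heavily posterized to just a handful of flat colors.

Each flat color has snapped to a coarser quantized level — most visibly, the near-white background has dropped to a flat grey.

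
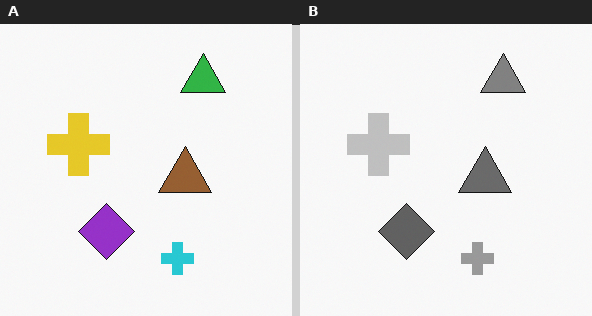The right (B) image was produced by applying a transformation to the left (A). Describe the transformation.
The transformation is: converted to grayscale.

All color is removed — every shape is now a shade of grey.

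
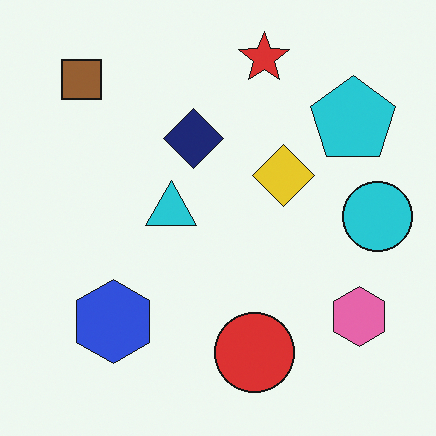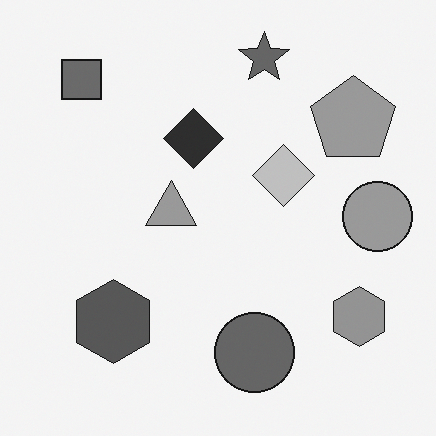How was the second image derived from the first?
The transformation is: converted to grayscale.

All color is removed — every shape is now a shade of grey.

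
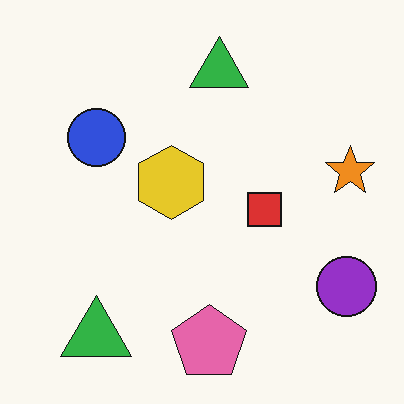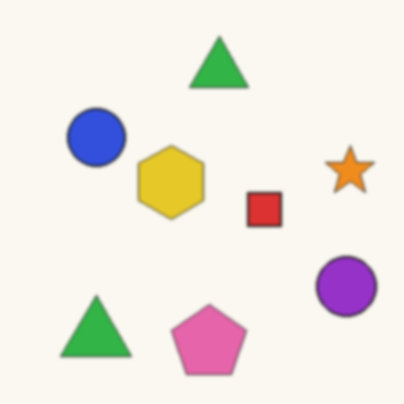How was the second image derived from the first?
Lightly blurred.

Shape edges and outlines are uniformly softened across the whole image.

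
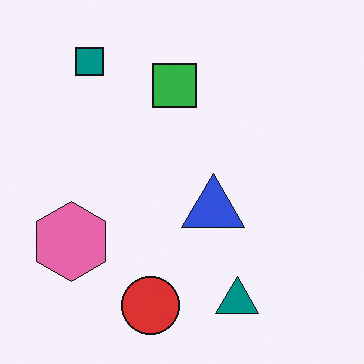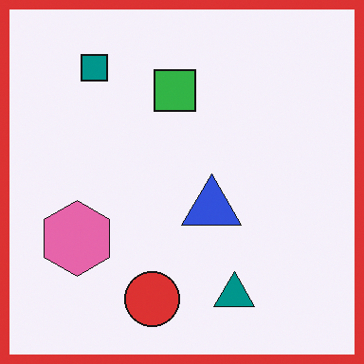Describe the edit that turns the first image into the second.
It was framed with a red border.

A solid red frame runs around the edge of the second image, with the content slightly shrunk inside it.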